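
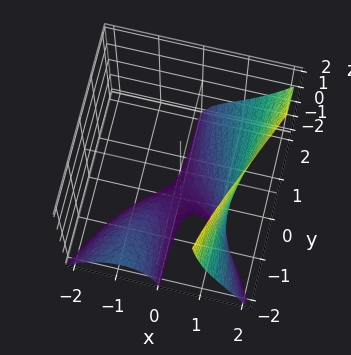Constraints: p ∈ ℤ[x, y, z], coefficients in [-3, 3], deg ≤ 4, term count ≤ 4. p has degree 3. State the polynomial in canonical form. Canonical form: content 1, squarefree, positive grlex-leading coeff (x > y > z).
x^3 - x*y*z - z - 2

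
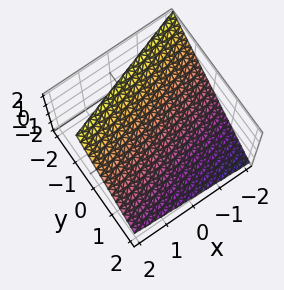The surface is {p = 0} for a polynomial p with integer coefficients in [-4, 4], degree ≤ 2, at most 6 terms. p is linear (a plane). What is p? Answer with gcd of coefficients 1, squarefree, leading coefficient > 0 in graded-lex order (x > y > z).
x - 3*y - 3*z + 2

(a) The degree is 1 — every cross-section is a straight line — this is a plane.
(b) From the axis intercepts and sections: one x-axis crossing is at x = -2.
(c) Putting this together gives p.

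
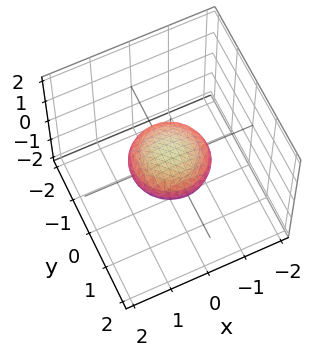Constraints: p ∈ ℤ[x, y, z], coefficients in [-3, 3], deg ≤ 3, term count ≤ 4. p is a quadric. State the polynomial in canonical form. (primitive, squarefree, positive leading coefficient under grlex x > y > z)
x^2 + y^2 + 3*z^2 - 1

(a) deg p = 2. A closed, bounded, convex surface; a quadric.
(b) Symmetries: rotational symmetry about the z-axis ⇒ p depends on x, y only through x² + y²; mirror symmetry z ↦ −z ⇒ only even powers of z.
(c) Observable constraints: the y-axis gridline crossings are at y ∈ {-1, 1}; among the integer gridlines, it crosses the x-axis at x ∈ {-1, 1}; a circular section at z = 0 has radius exactly 1.
(d) Fitting integer coefficients to these (and the overall shape) gives p.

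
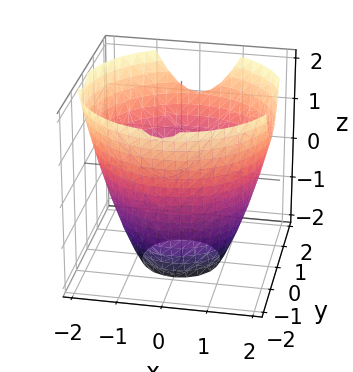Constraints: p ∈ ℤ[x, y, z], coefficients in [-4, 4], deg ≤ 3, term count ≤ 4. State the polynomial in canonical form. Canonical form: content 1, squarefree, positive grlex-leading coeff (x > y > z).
x^2 + y^2 - z - 3

(a) The degree is 2 — no degree-1 surface has this shape.
(b) Symmetry: the z-axis is an axis of rotation, so x and y enter only as x² + y².
(c) Observable constraints: a circular section at z = -2 has radius exactly 1; no z-intercept at any integer in the box.
(d) Together with the visible shape, these determine p as stated.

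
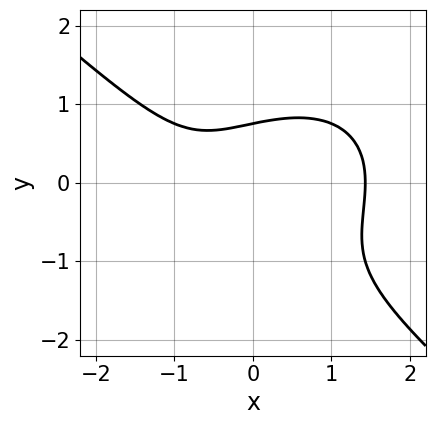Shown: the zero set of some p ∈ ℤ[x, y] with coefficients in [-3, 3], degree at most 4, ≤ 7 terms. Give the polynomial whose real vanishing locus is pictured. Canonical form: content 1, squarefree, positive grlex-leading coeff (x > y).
1. deg p = 3.
2. The integer polynomial consistent with all of this is the stated p.

2*x^3 + 3*y^3 + 3*y^2 - 2*x - 3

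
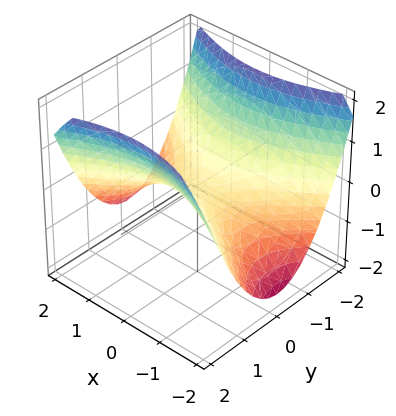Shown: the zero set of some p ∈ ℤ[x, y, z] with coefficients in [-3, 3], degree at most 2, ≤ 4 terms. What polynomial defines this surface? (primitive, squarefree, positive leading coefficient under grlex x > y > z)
x^2 - 2*y^2 + 3*z

Degree: a saddle surface; a quadric, so deg p = 2.
Symmetries: it's symmetric under y → −y, forcing even powers of y; mirror symmetry x ↦ −x ⇒ only even powers of x.
From the visible intercepts: one x-axis crossing is at x = 0; one y-axis crossing is at y = 0; it crosses the z-axis at the gridline z = 0.
Matching integer coefficients to the picture gives p.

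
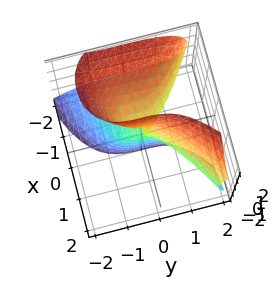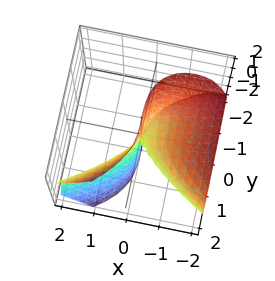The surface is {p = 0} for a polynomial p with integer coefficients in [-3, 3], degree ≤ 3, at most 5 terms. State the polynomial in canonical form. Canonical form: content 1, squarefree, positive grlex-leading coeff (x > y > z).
(a) The degree is 3 — a generic line meets the surface in up to 3 points.
(b) From the visible intercepts: every point of the z-axis in the box is on the surface; one x-axis crossing is at x = 0.
(c) Fitting integer coefficients to these (and the overall shape) gives p.

x^2*z + 3*x*z^2 - 2*y^3 + 3*x^2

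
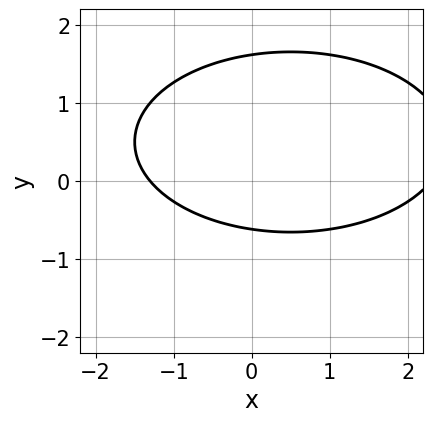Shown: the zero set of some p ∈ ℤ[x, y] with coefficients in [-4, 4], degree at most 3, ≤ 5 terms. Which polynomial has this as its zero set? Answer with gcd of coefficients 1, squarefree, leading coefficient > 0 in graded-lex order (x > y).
(a) The degree is 2 — the shape is more complex than any degree-1 curve.
(b) The integer polynomial consistent with all of this is the stated p.

x^2 + 3*y^2 - x - 3*y - 3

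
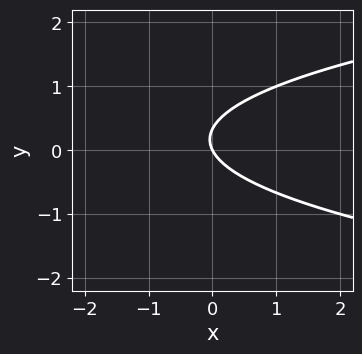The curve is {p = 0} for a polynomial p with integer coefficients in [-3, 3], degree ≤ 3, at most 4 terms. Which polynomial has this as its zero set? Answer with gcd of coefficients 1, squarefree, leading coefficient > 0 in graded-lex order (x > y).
3*y^2 - 2*x - y

The degree is 2 — the shape is more complex than any degree-1 curve.
Observable constraints: it meets the x-axis at x = 0 (among the integer gridlines); it crosses the y-axis at the gridline y = 0.
These observations pin down the coefficients.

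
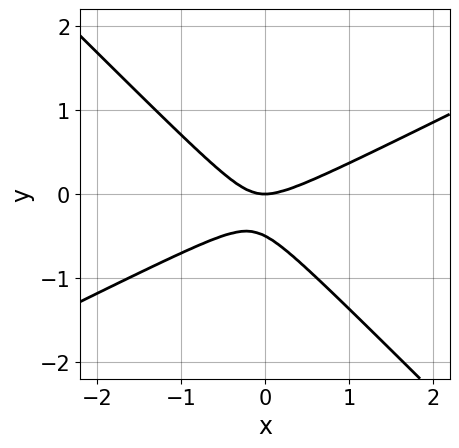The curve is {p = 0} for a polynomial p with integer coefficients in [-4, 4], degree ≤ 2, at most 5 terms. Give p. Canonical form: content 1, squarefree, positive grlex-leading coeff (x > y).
x^2 - x*y - 2*y^2 - y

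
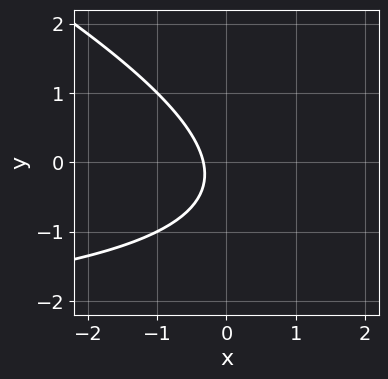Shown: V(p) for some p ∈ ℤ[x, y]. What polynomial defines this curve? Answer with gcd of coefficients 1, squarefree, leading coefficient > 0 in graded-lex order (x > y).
Degree: no degree-1 curve has this shape, so deg p = 2.
Reading off the gridlines: the curve avoids every integer y-axis point in the box.
The integer polynomial consistent with all of this is the stated p.

x*y + 2*y^2 + 3*x + y + 1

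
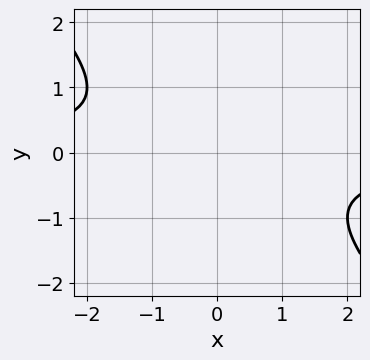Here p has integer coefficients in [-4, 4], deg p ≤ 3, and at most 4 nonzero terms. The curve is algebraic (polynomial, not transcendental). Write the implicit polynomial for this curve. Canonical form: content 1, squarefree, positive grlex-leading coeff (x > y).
x*y + y^2 + 1

deg p = 2. The shape is more complex than any degree-1 curve.
Against the integer gridlines: no x-intercept at any integer in the box; it misses every integer gridline on the y-axis.
Together with the visible shape, these determine p as stated.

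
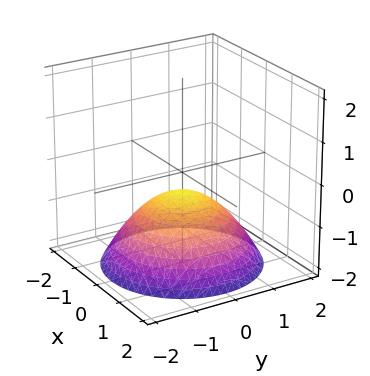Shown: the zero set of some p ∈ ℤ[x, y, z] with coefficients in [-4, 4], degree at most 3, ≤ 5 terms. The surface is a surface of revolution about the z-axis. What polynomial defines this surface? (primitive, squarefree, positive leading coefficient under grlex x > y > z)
1. Degree: a generic line meets the surface in up to 2 points, so deg p = 2.
2. Symmetry: every cross-section ⟂ z is a circle, so x, y appear only via x² + y².
3. From the axis intercepts and sections: the surface avoids every integer x-axis point in the box; it misses every integer gridline on the y-axis; a circular section at z = -2 has radius between 1 and 2.
4. Fitting integer coefficients to these (and the overall shape) gives p.

x^2 + y^2 + 2*z + 1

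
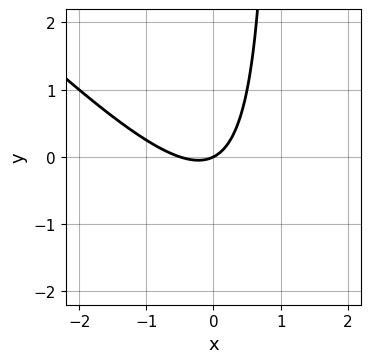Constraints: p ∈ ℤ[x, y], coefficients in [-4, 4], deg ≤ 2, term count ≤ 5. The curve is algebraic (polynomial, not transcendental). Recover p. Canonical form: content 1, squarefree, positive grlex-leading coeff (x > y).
(a) deg p = 2. No degree-1 curve has this shape.
(b) Reading off the gridlines: it crosses the y-axis at the gridline y = 0; it crosses the x-axis at the gridline x = 0.
(c) Putting this together gives p.

2*x^2 + 2*x*y + x - 2*y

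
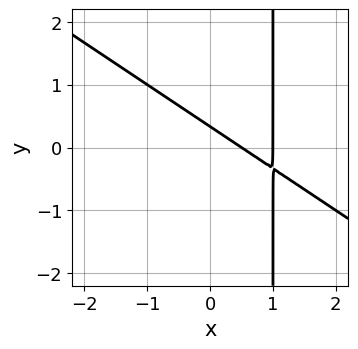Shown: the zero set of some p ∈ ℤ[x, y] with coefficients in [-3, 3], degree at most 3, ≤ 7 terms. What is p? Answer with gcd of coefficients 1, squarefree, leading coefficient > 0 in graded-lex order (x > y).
(a) deg p = 2. A generic line meets the curve in up to 2 points.
(b) Checking where it meets the axes: one x-axis crossing is at x = 1.
(c) Solving for integer coefficients yields p as stated.

2*x^2 + 3*x*y - 3*x - 3*y + 1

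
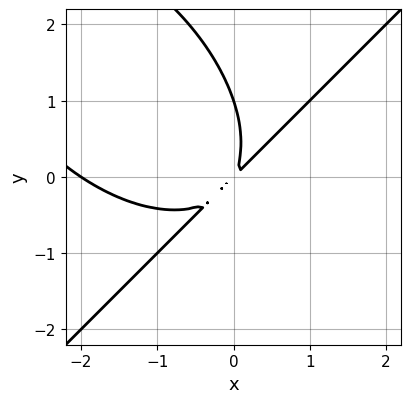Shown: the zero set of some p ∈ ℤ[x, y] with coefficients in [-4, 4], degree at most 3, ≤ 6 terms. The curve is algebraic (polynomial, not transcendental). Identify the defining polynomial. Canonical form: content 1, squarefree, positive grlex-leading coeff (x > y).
x^3 - y^3 + 2*x^2 - 3*x*y + y^2

(a) deg p = 3. A generic line meets the curve in up to 3 points.
(b) Checking where it meets the axes: one x-axis crossing is at x = -2; one y-axis crossing is at y = 1.
(c) Putting this together gives p.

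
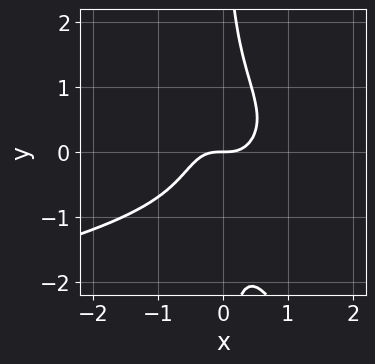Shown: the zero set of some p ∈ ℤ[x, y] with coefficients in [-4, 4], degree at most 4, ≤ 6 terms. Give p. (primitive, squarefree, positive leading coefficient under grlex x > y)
2*x^2*y^2 + x*y^3 + 2*x^3 - y

Degree: the shape is more complex than any degree-3 curve, so deg p = 4.
Observable constraints: it meets the x-axis at x = 0 (among the integer gridlines); it meets the y-axis at y = 0 (among the integer gridlines).
Fitting integer coefficients to these (and the overall shape) gives p.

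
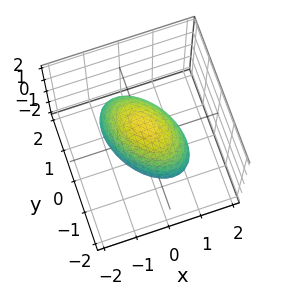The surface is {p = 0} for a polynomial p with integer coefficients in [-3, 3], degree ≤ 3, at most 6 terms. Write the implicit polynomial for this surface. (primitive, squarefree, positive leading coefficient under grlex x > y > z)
(a) Degree: the shape is more complex than any degree-1 surface, so deg p = 2.
(b) Reading off the gridlines: the x-axis gridline crossings are at x ∈ {-1, 1}.
(c) Together with the visible shape, these determine p as stated.

3*x^2 + 2*x*y + 2*y^2 + 2*z^2 - 3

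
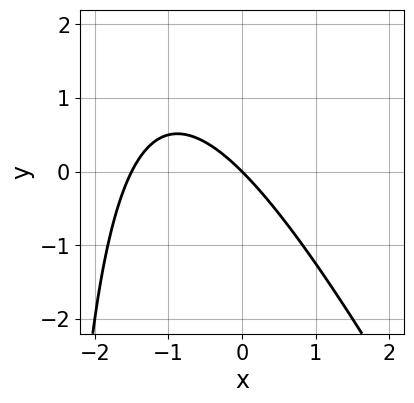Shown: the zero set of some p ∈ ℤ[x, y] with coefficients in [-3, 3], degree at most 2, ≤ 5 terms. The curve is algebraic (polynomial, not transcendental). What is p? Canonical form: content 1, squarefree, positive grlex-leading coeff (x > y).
(a) Degree: the shape is more complex than any degree-1 curve, so deg p = 2.
(b) Checking where it meets the axes: it meets the x-axis at x = 0 (among the integer gridlines); it crosses the y-axis at the gridline y = 0.
(c) Together with the visible shape, these determine p as stated.

2*x^2 + x*y + 3*x + 3*y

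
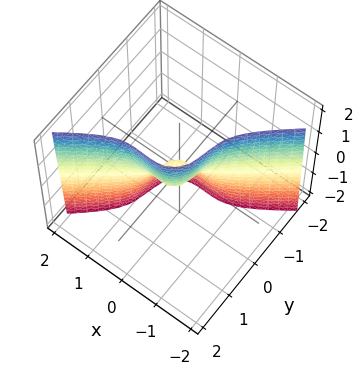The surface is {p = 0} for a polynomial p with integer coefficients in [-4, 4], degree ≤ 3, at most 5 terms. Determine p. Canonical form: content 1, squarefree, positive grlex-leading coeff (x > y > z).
3*x^3 - 2*x^2*y - 3*y^3 + y^2 + z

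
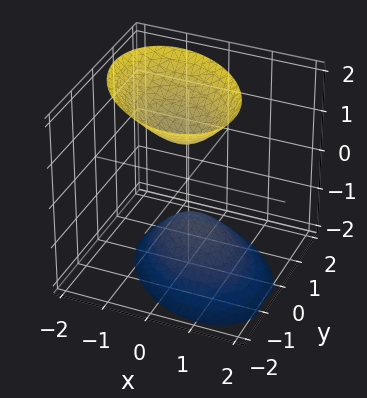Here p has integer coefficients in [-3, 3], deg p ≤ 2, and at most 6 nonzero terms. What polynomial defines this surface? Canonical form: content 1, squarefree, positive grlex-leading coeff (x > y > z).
3*x^2 + 2*x*y + x*z + 3*y^2 - 2*z^2 + 2

I count 2 distinct pieces. Treating them together as one polynomial.
deg p = 2. The shape is more complex than any degree-1 surface.
Reading off the gridlines: the z-axis gridline crossings are at z ∈ {-1, 1}; it misses every integer gridline on the x-axis; the surface avoids every integer y-axis point in the box.
These observations pin down the coefficients.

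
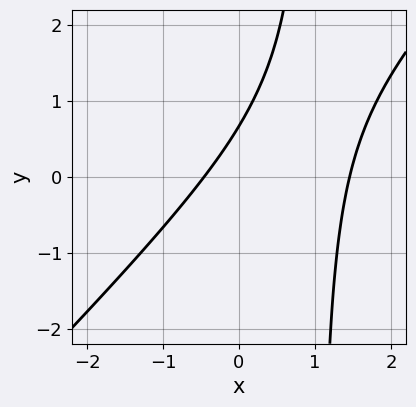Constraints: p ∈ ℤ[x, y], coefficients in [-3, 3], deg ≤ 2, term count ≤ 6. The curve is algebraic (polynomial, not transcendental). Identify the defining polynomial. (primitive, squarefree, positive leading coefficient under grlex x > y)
3*x^2 - 3*x*y - 3*x + 3*y - 2

1. deg p = 2.
2. Putting this together gives p.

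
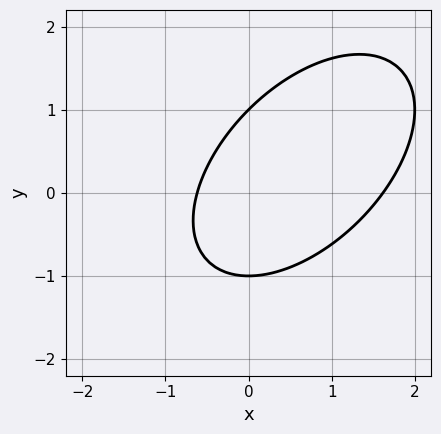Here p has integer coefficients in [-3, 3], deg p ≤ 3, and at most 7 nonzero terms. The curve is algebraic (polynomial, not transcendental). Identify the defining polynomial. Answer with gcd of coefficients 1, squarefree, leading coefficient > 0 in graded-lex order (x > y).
1. Degree: no degree-1 curve has this shape, so deg p = 2.
2. From the visible intercepts: among the integer gridlines, it crosses the y-axis at y ∈ {-1, 1}.
3. The integer polynomial consistent with all of this is the stated p.

x^2 - x*y + y^2 - x - 1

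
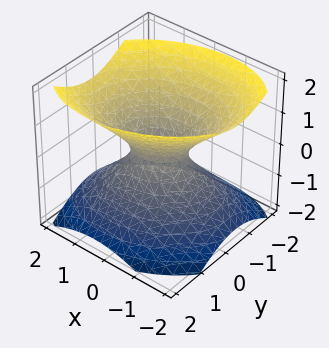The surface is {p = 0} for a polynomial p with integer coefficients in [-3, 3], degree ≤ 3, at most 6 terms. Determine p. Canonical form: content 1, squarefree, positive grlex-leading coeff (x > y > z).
2*x^2 - x*y + 3*y^2 - 3*z^2 - 1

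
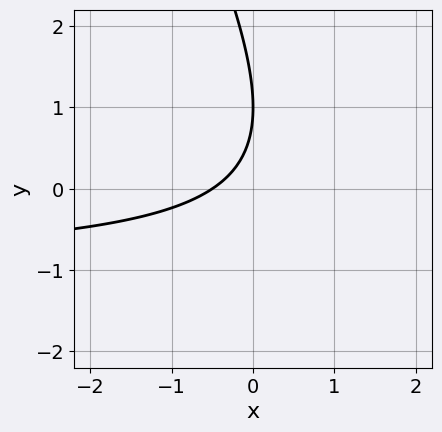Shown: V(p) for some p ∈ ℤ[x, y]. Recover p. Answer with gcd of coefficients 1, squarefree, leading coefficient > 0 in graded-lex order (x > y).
1. deg p = 2. A generic line meets the curve in up to 2 points.
2. From the visible intercepts: one y-axis crossing is at y = 1.
3. The integer polynomial consistent with all of this is the stated p.

2*x*y + y^2 + 2*x - 2*y + 1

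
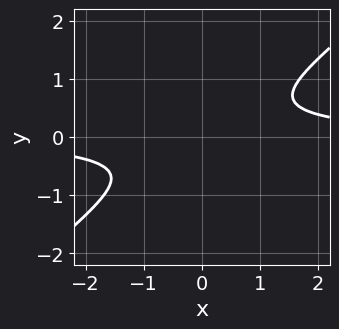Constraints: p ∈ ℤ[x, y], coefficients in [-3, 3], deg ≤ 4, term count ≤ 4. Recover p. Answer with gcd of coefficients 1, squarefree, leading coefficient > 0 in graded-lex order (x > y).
The degree is 4 — a generic line meets the curve in up to 4 points.
The integer polynomial consistent with all of this is the stated p.

3*x^3*y - 2*x^2*y^2 - 3*y^4 - 2*x^2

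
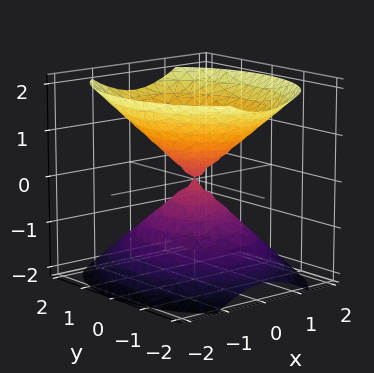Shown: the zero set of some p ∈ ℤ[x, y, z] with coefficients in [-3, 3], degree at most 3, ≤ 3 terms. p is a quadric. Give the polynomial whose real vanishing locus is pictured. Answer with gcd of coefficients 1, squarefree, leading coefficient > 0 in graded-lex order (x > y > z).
1. The picture has 2 separate pieces. Treating them together as one polynomial.
2. Degree: two nappes meeting at a single point; a quadric, so deg p = 2.
3. Symmetries: it's symmetric under x → −x, forcing even powers of x; the z ↦ −z reflection is a symmetry, so z appears only in even powers; the y ↦ −y reflection is a symmetry, so y appears only in even powers.
4. Reading off the gridlines: it crosses the x-axis at the gridline x = 0; it meets the z-axis at z = 0 (among the integer gridlines); it meets the y-axis at y = 0 (among the integer gridlines).
5. Fitting integer coefficients to these (and the overall shape) gives p.

3*x^2 + 2*y^2 - 3*z^2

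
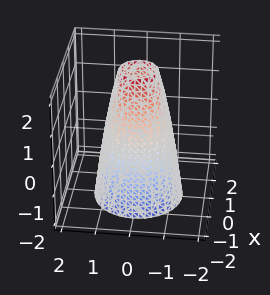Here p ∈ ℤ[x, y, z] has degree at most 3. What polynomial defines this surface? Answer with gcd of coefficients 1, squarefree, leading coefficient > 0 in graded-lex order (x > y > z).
1. The degree is 2 — a generic line meets the surface in up to 2 points.
2. By symmetry, the z-axis is an axis of rotation, so x and y enter only as x² + y².
3. From the visible intercepts: a circular section at z = -2 has radius between 1 and 2; it misses every integer gridline on the z-axis; among the integer gridlines, it crosses the y-axis at y ∈ {-1, 1}.
4. Assembling these constraints gives the stated polynomial.

3*x^2 + 3*y^2 + z - 3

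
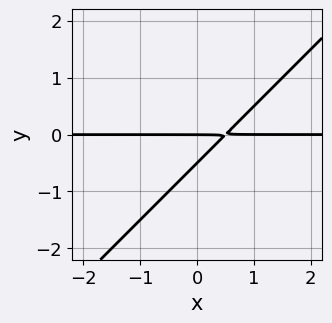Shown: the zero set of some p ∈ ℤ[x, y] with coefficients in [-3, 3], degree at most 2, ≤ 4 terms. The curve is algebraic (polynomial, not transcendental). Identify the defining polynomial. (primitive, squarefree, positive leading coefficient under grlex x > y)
2*x*y - 2*y^2 - y

(a) deg p = 2. A generic line meets the curve in up to 2 points.
(b) From the axis intercepts and sections: it crosses the y-axis at the gridline y = 0; the visible x-axis segment lies entirely on the curve.
(c) The integer polynomial consistent with all of this is the stated p.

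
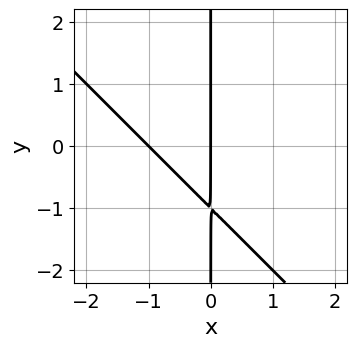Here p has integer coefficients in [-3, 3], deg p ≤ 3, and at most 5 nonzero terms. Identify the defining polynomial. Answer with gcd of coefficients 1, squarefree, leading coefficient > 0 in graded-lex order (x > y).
deg p = 2. A generic line meets the curve in up to 2 points.
From the visible intercepts: every point of the y-axis in the box is on the curve; the x-axis gridline crossings are at x ∈ {-1, 0}.
The integer polynomial consistent with all of this is the stated p.

x^2 + x*y + x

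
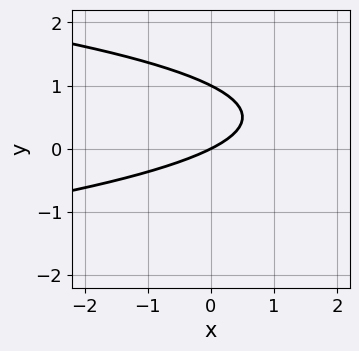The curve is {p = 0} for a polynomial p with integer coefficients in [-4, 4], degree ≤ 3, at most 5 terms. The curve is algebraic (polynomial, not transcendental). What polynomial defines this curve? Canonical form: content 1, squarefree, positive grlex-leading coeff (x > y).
(a) Degree: a generic line meets the curve in up to 2 points, so deg p = 2.
(b) Against the integer gridlines: among the integer gridlines, it crosses the y-axis at y ∈ {0, 1}; it crosses the x-axis at the gridline x = 0.
(c) Solving for integer coefficients yields p as stated.

2*y^2 + x - 2*y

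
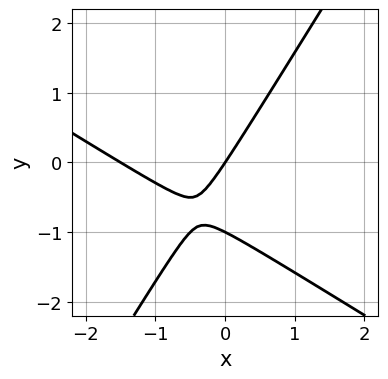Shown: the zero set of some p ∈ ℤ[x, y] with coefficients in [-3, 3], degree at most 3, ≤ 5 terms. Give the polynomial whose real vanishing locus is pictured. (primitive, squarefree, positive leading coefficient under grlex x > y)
2*x^2 + 2*x*y - 2*y^2 + 3*x - 2*y

deg p = 2. A generic line meets the curve in up to 2 points.
Observable constraints: the y-axis gridline crossings are at y ∈ {-1, 0}; it meets the x-axis at x = 0 (among the integer gridlines).
Solving for integer coefficients yields p as stated.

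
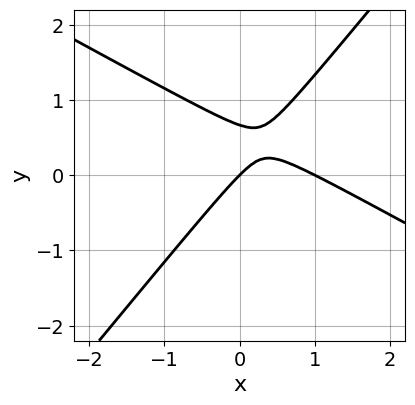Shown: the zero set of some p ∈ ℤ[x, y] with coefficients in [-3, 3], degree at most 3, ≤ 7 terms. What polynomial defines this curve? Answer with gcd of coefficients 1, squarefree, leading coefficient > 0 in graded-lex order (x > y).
The degree is 2 — no degree-1 curve has this shape.
Against the integer gridlines: the x-axis gridline crossings are at x ∈ {0, 1}; one y-axis crossing is at y = 0.
The integer polynomial consistent with all of this is the stated p.

2*x^2 + 2*x*y - 3*y^2 - 2*x + 2*y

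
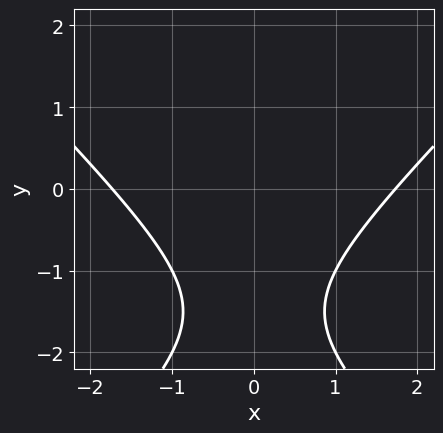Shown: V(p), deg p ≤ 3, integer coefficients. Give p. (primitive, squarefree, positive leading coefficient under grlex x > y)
x^2 - y^2 - 3*y - 3

1. deg p = 2. A generic line meets the curve in up to 2 points.
2. Symmetries: the x ↦ −x reflection is a symmetry, so x appears only in even powers.
3. From the visible intercepts: the curve avoids every integer y-axis point in the box.
4. Matching integer coefficients to the picture gives p.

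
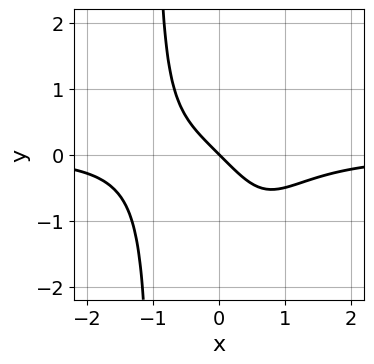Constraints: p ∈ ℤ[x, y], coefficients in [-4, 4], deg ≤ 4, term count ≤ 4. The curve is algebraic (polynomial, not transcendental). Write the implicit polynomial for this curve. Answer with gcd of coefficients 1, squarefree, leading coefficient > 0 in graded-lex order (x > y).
The degree is 4 — no degree-3 curve has this shape.
Checking where it meets the axes: it meets the x-axis at x = 0 (among the integer gridlines); it meets the y-axis at y = 0 (among the integer gridlines).
Fitting integer coefficients to these (and the overall shape) gives p.

x^3*y + x + y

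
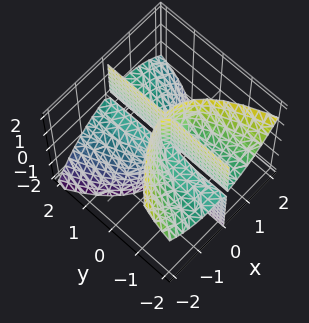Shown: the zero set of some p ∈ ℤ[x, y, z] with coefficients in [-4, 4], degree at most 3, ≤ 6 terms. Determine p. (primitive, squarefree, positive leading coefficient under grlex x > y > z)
2*x^3 - x^2*y + 3*x*y*z - x*y

1. I count 2 distinct pieces. They look like related sheets of one shape, so recover p as a whole.
2. Degree: the shape is more complex than any degree-2 surface, so deg p = 3.
3. Checking where it meets the axes: one x-axis crossing is at x = 0; every point of the y-axis in the box is on the surface; every point of the z-axis in the box is on the surface.
4. The integer polynomial consistent with all of this is the stated p.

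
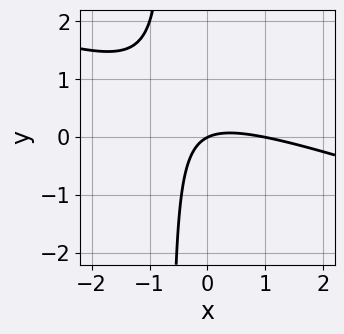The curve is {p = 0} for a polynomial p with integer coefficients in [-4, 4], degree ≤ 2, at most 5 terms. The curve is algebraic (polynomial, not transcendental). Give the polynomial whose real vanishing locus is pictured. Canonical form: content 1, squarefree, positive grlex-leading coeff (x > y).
x^2 + 3*x*y - x + 2*y

1. Degree: the shape is more complex than any degree-1 curve, so deg p = 2.
2. Reading off the gridlines: the x-axis gridline crossings are at x ∈ {0, 1}; one y-axis crossing is at y = 0.
3. Fitting integer coefficients to these (and the overall shape) gives p.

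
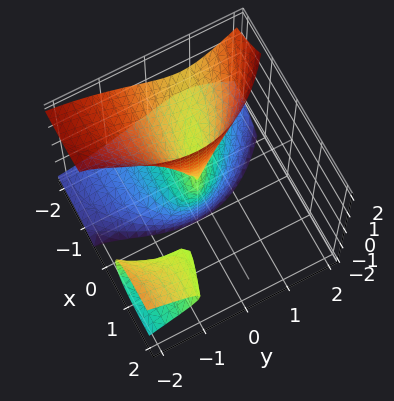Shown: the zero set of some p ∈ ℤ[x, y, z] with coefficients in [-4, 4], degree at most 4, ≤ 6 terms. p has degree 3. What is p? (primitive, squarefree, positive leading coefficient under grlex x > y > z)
1. There are 3 components.
2. The degree is 3 — the shape is more complex than any degree-2 surface.
3. From the axis intercepts and sections: every point of the z-axis in the box is on the surface.
4. Matching integer coefficients to the picture gives p.

3*x*z^2 + y^3 + x^2 + 3*x*y + 3*y^2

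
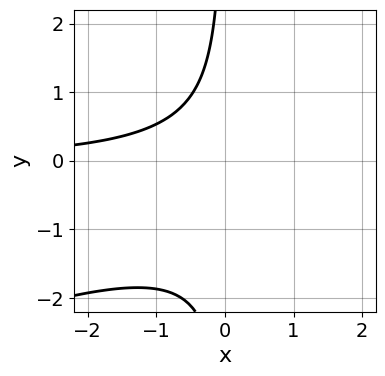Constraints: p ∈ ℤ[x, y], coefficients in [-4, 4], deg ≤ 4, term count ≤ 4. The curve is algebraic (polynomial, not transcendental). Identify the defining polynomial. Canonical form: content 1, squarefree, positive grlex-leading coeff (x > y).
(a) deg p = 3.
(b) From the axis intercepts and sections: the curve avoids every integer x-axis point in the box; it misses every integer gridline on the y-axis.
(c) Together with the visible shape, these determine p as stated.

x^2*y - 3*x*y^2 - 3*x*y - 3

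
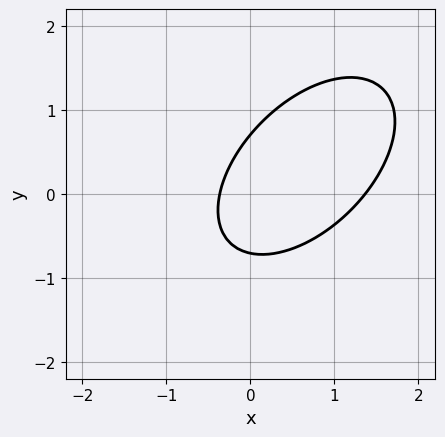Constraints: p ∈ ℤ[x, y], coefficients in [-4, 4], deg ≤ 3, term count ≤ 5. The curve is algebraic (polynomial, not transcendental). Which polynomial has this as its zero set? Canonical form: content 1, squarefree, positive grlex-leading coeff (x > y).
2*x^2 - 2*x*y + 2*y^2 - 2*x - 1

First, degree: no degree-1 curve has this shape, so deg p = 2.
Finally, putting this together gives p.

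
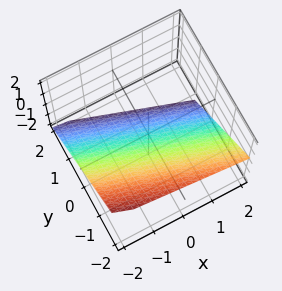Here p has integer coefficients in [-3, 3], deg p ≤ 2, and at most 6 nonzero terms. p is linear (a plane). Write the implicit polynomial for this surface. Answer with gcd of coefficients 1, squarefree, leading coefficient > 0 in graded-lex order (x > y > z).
(a) deg p = 1. The surface is flat (a plane).
(b) From the axis intercepts and sections: one x-axis crossing is at x = -2.
(c) Fitting integer coefficients to these (and the overall shape) gives p.

x + 3*y + 3*z + 2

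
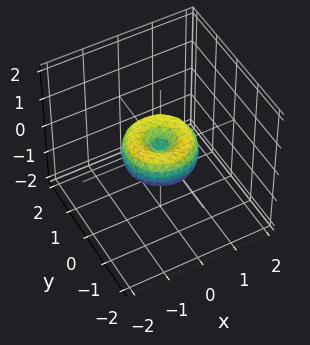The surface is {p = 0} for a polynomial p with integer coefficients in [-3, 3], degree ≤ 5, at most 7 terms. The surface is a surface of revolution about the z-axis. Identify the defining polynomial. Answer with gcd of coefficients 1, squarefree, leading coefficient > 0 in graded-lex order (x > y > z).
x^4 + 2*x^2*y^2 + y^4 - x^2 - y^2 + z^2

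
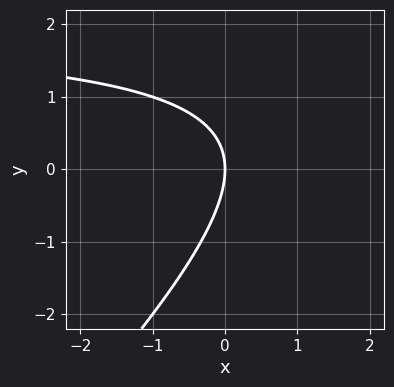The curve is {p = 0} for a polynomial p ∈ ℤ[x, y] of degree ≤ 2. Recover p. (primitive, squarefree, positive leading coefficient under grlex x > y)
1. Degree: the shape is more complex than any degree-1 curve, so deg p = 2.
2. Observable constraints: one y-axis crossing is at y = 0; it meets the x-axis at x = 0 (among the integer gridlines).
3. Fitting integer coefficients to these (and the overall shape) gives p.

x*y - y^2 - 2*x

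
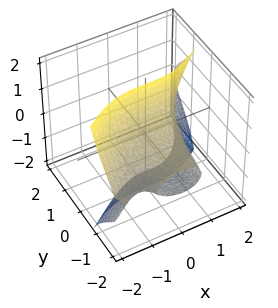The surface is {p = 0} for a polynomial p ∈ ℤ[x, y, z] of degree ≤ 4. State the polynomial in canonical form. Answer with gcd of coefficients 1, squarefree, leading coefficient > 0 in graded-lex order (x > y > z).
x^3 - x^2*y - 2*y*z^2 - 1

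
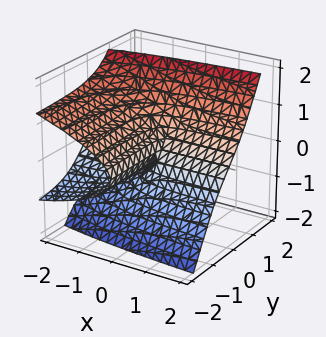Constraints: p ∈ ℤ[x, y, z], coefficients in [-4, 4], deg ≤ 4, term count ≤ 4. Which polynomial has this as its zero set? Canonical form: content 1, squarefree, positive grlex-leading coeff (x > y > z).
3*y*z^2 - 2*z^3 + 2*x*y - 2*x*z

1. The degree is 3 — the shape is more complex than any degree-2 surface.
2. Observable constraints: the visible y-axis segment lies entirely on the surface; the visible x-axis segment lies entirely on the surface; one z-axis crossing is at z = 0.
3. Fitting integer coefficients to these (and the overall shape) gives p.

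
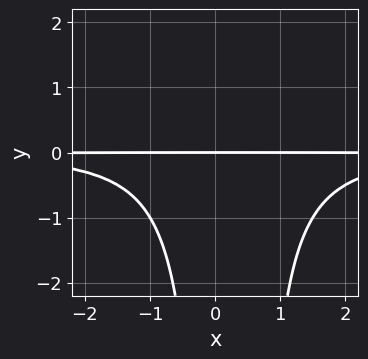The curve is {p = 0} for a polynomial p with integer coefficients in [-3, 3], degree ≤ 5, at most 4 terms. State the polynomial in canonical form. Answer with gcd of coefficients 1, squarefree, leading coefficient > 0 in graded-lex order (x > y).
2*x^2*y^2 - x*y^2 + 3*y

First, the degree is 4 — no degree-3 curve has this shape.
Then, from the visible intercepts: every point of the x-axis in the box is on the curve; one y-axis crossing is at y = 0.
Finally, putting this together gives p.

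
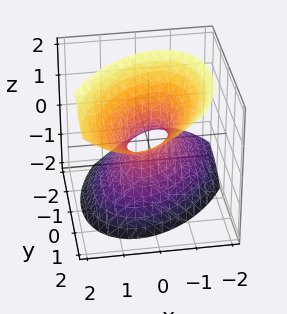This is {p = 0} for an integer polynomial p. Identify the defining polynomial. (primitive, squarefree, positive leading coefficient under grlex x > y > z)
1. deg p = 2. The shape is more complex than any degree-1 surface.
2. Checking where it meets the axes: it misses every integer gridline on the z-axis.
3. Assembling these constraints gives the stated polynomial.

3*x^2 - 2*x*y + 2*y^2 - 2*y*z - 2*z^2 - 1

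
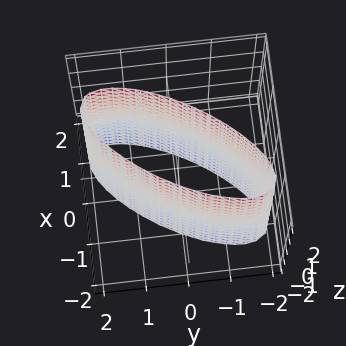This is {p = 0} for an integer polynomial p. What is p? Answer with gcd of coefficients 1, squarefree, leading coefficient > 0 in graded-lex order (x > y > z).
2*x^2 - 2*x*y + y^2 - 2

First, the degree is 2 — no degree-1 surface has this shape.
Next, against the integer gridlines: among the integer gridlines, it crosses the x-axis at x ∈ {-1, 1}; no z-intercept at any integer in the box.
Finally, solving for integer coefficients yields p as stated.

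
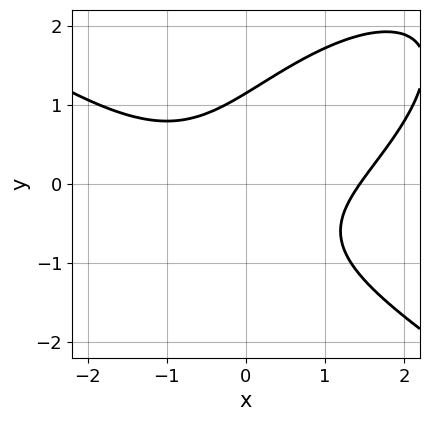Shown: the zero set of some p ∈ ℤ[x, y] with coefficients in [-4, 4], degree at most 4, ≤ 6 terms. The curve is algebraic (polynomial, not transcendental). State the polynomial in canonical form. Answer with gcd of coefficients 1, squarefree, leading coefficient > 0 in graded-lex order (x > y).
Degree: no degree-2 curve has this shape, so deg p = 3.
Putting this together gives p.

x^3 - x*y^2 + 2*y^3 - 3*x*y - 3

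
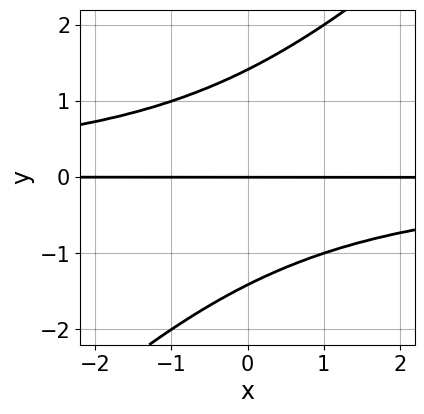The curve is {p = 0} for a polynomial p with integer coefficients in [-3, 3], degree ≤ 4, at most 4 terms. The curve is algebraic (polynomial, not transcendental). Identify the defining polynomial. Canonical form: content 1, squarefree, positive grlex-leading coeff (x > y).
(a) Degree: the shape is more complex than any degree-2 curve, so deg p = 3.
(b) Checking where it meets the axes: one y-axis crossing is at y = 0; the visible x-axis segment lies entirely on the curve.
(c) Matching integer coefficients to the picture gives p.

x*y^2 - y^3 + 2*y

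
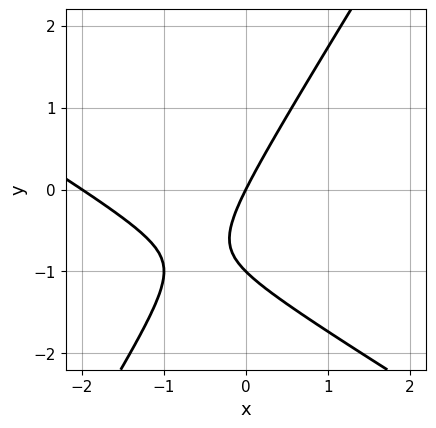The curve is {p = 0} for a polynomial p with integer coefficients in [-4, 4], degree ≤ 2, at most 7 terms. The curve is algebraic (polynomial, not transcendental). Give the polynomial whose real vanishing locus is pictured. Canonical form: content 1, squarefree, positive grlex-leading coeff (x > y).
x^2 + x*y - y^2 + 2*x - y

The degree is 2 — a generic line meets the curve in up to 2 points.
Observable constraints: among the integer gridlines, it crosses the x-axis at x ∈ {-2, 0}; the y-axis gridline crossings are at y ∈ {-1, 0}.
Putting this together gives p.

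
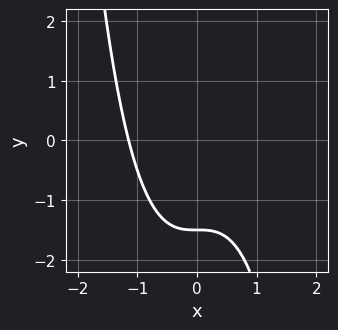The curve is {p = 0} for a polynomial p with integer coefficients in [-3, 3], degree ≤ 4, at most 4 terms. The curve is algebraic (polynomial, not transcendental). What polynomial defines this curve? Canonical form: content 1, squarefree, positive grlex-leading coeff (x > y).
Degree: no degree-2 curve has this shape, so deg p = 3.
The integer polynomial consistent with all of this is the stated p.

2*x^3 + 2*y + 3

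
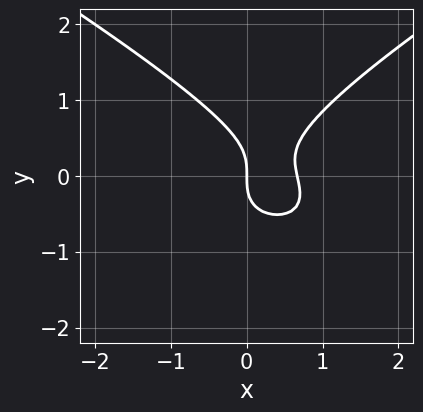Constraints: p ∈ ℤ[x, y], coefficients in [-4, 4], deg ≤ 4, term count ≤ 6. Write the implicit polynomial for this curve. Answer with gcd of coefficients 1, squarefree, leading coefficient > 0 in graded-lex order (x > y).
1. The degree is 3 — the shape is more complex than any degree-2 curve.
2. From the axis intercepts and sections: it crosses the x-axis at the gridline x = 0; it crosses the y-axis at the gridline y = 0.
3. Assembling these constraints gives the stated polynomial.

x^2*y - 3*y^3 + 3*x^2 - 2*x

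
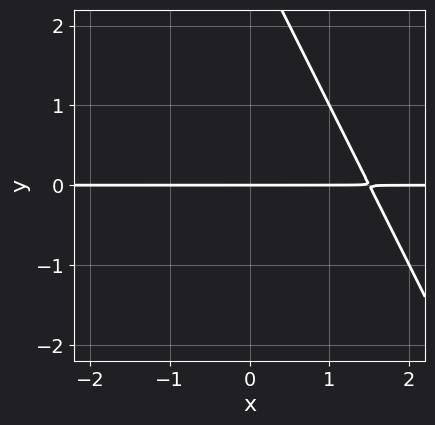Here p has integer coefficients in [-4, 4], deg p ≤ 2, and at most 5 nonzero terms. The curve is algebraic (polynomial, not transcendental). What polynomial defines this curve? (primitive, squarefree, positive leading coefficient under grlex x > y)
2*x*y + y^2 - 3*y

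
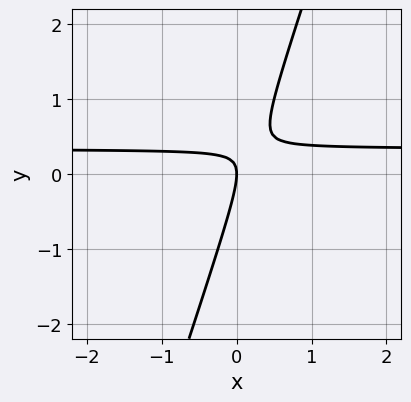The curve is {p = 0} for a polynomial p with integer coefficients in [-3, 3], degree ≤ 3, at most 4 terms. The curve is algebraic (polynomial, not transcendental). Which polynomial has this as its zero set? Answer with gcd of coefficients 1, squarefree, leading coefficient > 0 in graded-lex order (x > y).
(a) Degree: the shape is more complex than any degree-1 curve, so deg p = 2.
(b) From the axis intercepts and sections: one y-axis crossing is at y = 0; it crosses the x-axis at the gridline x = 0.
(c) Putting this together gives p.

3*x*y - y^2 - x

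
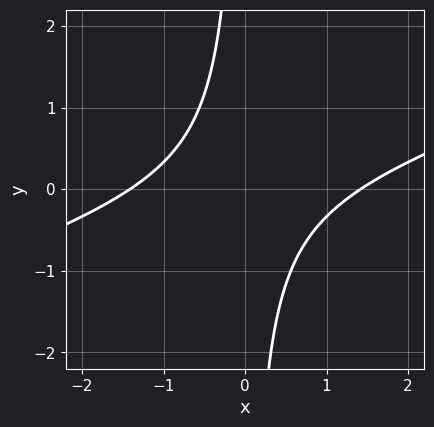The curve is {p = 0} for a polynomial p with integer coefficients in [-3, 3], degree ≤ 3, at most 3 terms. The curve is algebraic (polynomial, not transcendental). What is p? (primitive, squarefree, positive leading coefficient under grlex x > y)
x^2 - 3*x*y - 2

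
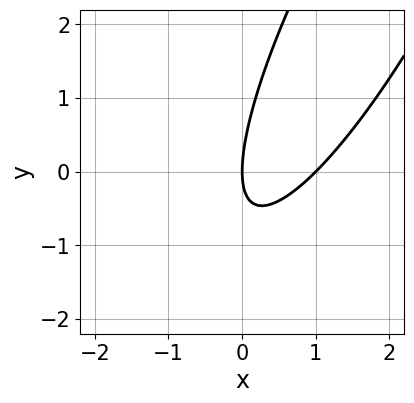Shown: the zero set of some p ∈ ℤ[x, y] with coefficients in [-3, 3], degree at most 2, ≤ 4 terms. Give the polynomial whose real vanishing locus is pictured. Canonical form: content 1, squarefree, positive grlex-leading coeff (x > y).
(a) The degree is 2 — a generic line meets the curve in up to 2 points.
(b) Checking where it meets the axes: among the integer gridlines, it crosses the x-axis at x ∈ {0, 1}; one y-axis crossing is at y = 0.
(c) These observations pin down the coefficients.

3*x^2 - 3*x*y + y^2 - 3*x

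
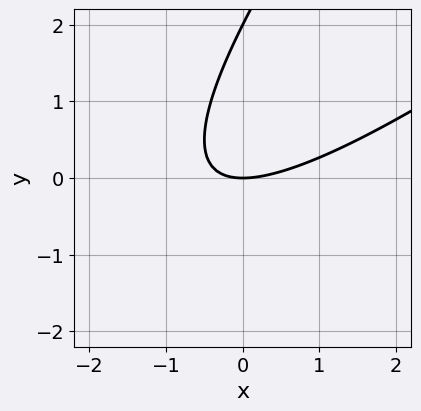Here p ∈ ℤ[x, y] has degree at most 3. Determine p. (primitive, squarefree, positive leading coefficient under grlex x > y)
The degree is 2 — no degree-1 curve has this shape.
Against the integer gridlines: it meets the x-axis at x = 0 (among the integer gridlines); among the integer gridlines, it crosses the y-axis at y ∈ {0, 2}.
Fitting integer coefficients to these (and the overall shape) gives p.

x^2 - 2*x*y + y^2 - 2*y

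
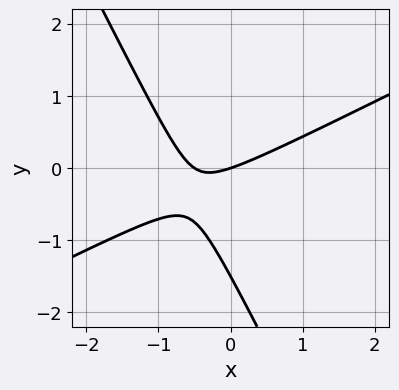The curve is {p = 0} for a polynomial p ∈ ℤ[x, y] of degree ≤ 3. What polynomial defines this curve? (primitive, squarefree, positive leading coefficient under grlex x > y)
deg p = 2.
From the visible intercepts: it meets the x-axis at x = 0 (among the integer gridlines); one y-axis crossing is at y = 0.
Putting this together gives p.

2*x^2 - 3*x*y - 2*y^2 + x - 3*y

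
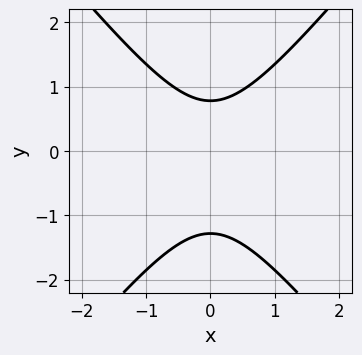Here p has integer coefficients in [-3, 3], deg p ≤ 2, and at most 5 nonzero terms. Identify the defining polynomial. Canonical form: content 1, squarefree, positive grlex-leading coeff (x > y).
3*x^2 - 2*y^2 - y + 2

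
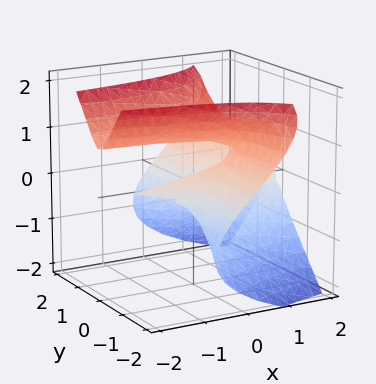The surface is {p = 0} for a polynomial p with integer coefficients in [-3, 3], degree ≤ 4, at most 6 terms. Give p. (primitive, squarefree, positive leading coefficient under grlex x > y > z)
(a) deg p = 3. No degree-2 surface has this shape.
(b) Observable constraints: the z-axis gridline crossings are at z ∈ {0, 1}; every point of the x-axis in the box is on the surface; it crosses the y-axis at the gridline y = 0.
(c) These observations pin down the coefficients.

3*x*y^2 - 3*y^2*z + 3*z^3 - 3*z^2 - y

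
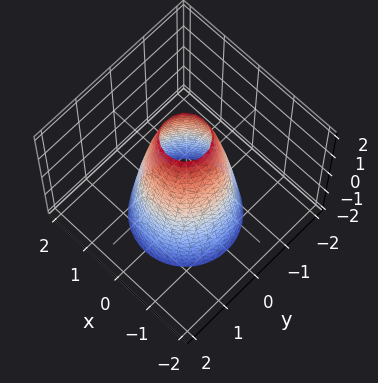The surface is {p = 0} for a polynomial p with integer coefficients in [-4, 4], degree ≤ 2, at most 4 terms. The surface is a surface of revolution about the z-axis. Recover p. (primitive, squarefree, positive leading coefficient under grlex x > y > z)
1. The degree is 2 — the shape is more complex than any degree-1 surface.
2. By symmetry, the surface is invariant under rotation about z: p = q(x² + y², z).
3. Against the integer gridlines: a circular section at z = 2 has radius between 0 and 1; among the integer gridlines, it crosses the x-axis at x ∈ {-1, 1}; it misses every integer gridline on the z-axis.
4. Fitting integer coefficients to these (and the overall shape) gives p.

3*x^2 + 3*y^2 + z - 3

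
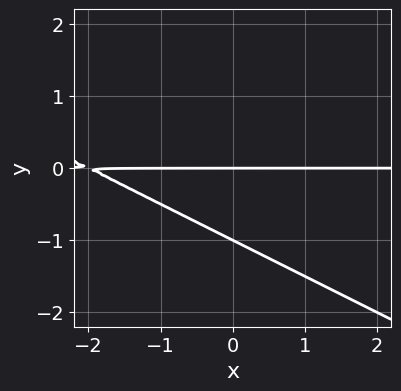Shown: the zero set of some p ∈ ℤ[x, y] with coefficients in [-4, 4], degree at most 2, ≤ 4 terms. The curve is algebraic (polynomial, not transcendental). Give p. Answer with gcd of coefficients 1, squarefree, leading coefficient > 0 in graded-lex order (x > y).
x*y + 2*y^2 + 2*y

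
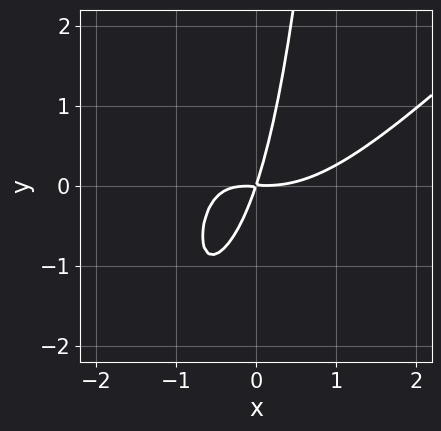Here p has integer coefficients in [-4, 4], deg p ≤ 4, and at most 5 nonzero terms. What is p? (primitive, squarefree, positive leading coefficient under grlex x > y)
deg p = 4. No degree-3 curve has this shape.
Matching integer coefficients to the picture gives p.

2*x^4 - 2*x^3*y - 3*x^2*y - 3*x*y + y^2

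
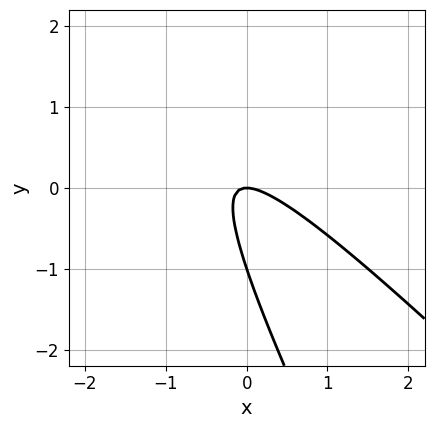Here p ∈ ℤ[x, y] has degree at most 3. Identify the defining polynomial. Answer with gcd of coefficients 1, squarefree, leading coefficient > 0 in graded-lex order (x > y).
(a) deg p = 2. The shape is more complex than any degree-1 curve.
(b) Observable constraints: among the integer gridlines, it crosses the y-axis at y ∈ {-1, 0}; one x-axis crossing is at x = 0.
(c) Matching integer coefficients to the picture gives p.

2*x^2 + 3*x*y + y^2 + y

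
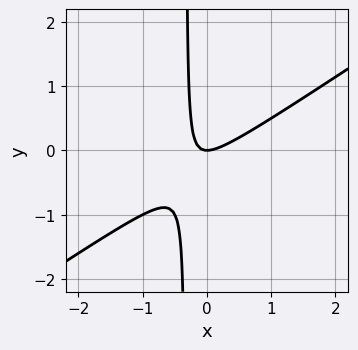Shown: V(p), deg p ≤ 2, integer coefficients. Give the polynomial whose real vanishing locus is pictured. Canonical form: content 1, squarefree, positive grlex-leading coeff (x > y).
1. deg p = 2. A generic line meets the curve in up to 2 points.
2. Reading off the gridlines: it meets the y-axis at y = 0 (among the integer gridlines); it crosses the x-axis at the gridline x = 0.
3. Matching integer coefficients to the picture gives p.

2*x^2 - 3*x*y - y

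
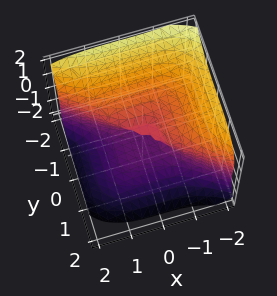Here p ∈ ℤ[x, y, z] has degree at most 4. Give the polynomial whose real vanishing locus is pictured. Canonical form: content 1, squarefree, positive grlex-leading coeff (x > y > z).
1. deg p = 3.
2. From the visible intercepts: one y-axis crossing is at y = 0; the z-axis gridline crossings are at z ∈ {-1, 0}; it meets the x-axis at x = 0 (among the integer gridlines).
3. The integer polynomial consistent with all of this is the stated p.

x^3 + 2*y^3 + 2*z^3 + 2*z^2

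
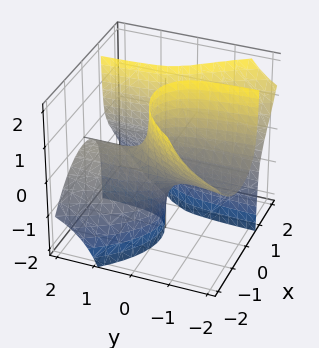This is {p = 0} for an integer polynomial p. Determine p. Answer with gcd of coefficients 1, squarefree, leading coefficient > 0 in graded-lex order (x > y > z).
2*x^3 + 3*x*y*z - 2*y*z - 2*x

First, the picture has 2 separate pieces.
Then, the degree is 3 — a generic line meets the surface in up to 3 points.
Then, from the visible intercepts: every point of the y-axis in the box is on the surface; the x-axis gridline crossings are at x ∈ {-1, 0, 1}.
Finally, these observations pin down the coefficients.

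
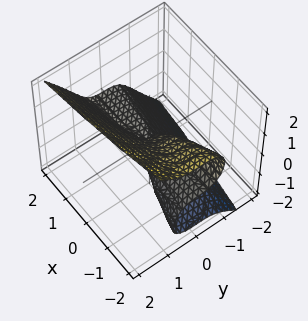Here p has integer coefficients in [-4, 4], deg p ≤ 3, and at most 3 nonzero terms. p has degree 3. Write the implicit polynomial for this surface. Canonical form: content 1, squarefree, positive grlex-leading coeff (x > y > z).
First, deg p = 3. No degree-2 surface has this shape.
Then, reading off the gridlines: the visible x-axis segment lies entirely on the surface; one z-axis crossing is at z = 0.
Finally, putting this together gives p.

2*y^3 - z^3 - x*z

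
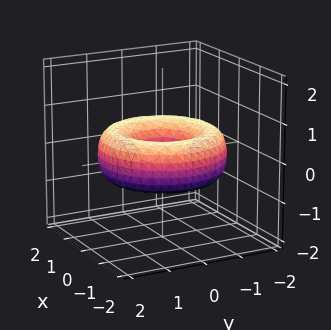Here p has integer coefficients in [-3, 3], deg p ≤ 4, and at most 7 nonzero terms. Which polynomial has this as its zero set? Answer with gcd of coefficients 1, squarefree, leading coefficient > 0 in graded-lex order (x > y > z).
x^4 + 2*x^2*y^2 + y^4 - 3*x^2 - 3*y^2 + 3*z^2 + 1

(a) The degree is 4 — a generic line meets the surface in up to 4 points.
(b) Symmetries: the surface is invariant under rotation about z: p = q(x² + y², z).
(c) From the visible intercepts: the surface avoids every integer z-axis point in the box; a circular section at z = 0 has radius between 0 and 1.
(d) These observations pin down the coefficients.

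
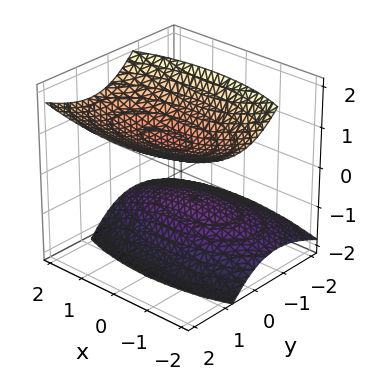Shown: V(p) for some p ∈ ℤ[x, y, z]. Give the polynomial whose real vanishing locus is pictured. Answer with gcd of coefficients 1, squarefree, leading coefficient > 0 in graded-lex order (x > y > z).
(a) The picture has 2 separate pieces.
(b) The degree is 2 — no degree-1 surface has this shape.
(c) From the visible intercepts: the z-axis gridline crossings are at z ∈ {-1, 1}; the surface avoids every integer x-axis point in the box; it misses every integer gridline on the y-axis.
(d) Assembling these constraints gives the stated polynomial.

x^2 + 3*y^2 - 3*y*z - 3*z^2 + 3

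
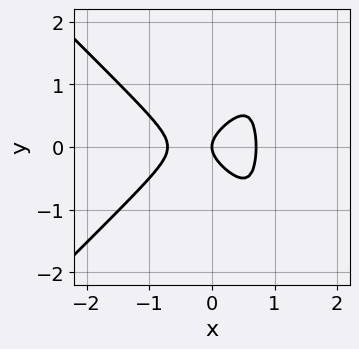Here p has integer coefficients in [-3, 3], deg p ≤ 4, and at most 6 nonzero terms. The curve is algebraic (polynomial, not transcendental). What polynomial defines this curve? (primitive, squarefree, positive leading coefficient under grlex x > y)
2*x^3 - 2*x*y^2 + 2*y^2 - x

1. Degree: no degree-2 curve has this shape, so deg p = 3.
2. Symmetries: it's symmetric under y → −y, forcing even powers of y.
3. Observable constraints: it meets the y-axis at y = 0 (among the integer gridlines); it meets the x-axis at x = 0 (among the integer gridlines).
4. Assembling these constraints gives the stated polynomial.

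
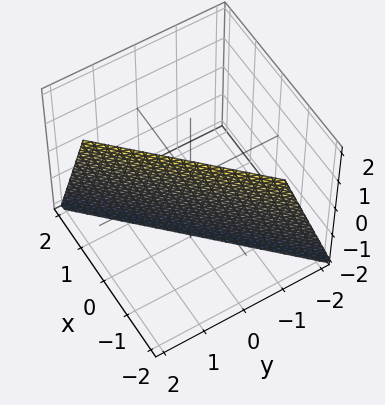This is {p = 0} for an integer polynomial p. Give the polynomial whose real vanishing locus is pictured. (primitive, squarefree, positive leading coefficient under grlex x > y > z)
3*x - 3*y + z + 2

1. The degree is 1 — the surface is flat (a plane).
2. Observable constraints: one z-axis crossing is at z = -2.
3. Solving for integer coefficients yields p as stated.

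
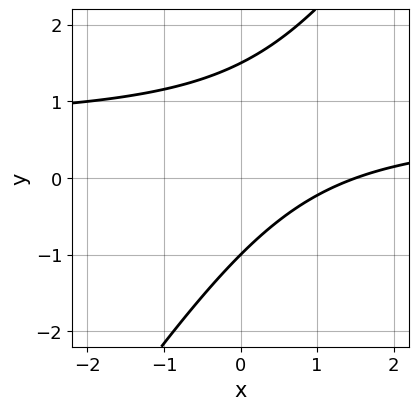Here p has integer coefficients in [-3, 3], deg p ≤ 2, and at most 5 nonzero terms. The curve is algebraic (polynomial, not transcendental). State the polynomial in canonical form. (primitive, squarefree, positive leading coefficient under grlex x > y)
1. Degree: a generic line meets the curve in up to 2 points, so deg p = 2.
2. Observable constraints: one y-axis crossing is at y = -1.
3. These observations pin down the coefficients.

3*x*y - 2*y^2 - 2*x + y + 3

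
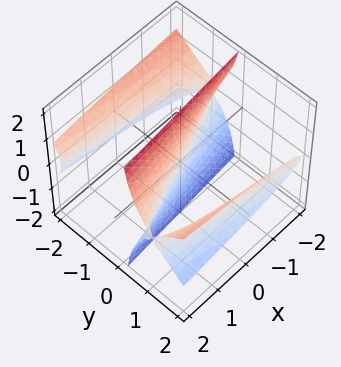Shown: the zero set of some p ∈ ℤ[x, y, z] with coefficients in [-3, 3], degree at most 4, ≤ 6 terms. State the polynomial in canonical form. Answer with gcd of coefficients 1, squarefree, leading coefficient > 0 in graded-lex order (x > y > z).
First, deg p = 3. No degree-2 surface has this shape.
Next, reading off the gridlines: it meets the y-axis at y = 0 (among the integer gridlines); the visible z-axis segment lies entirely on the surface; it crosses the x-axis at the gridline x = 0.
Finally, together with the visible shape, these determine p as stated.

y^3 - 2*y*z^2 + x - 3*y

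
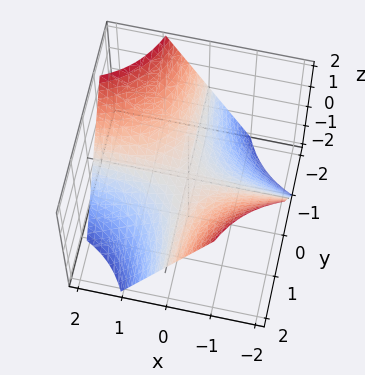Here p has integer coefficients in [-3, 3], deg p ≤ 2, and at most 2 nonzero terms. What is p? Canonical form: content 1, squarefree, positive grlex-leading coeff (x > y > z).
x*y + z

The degree is 2 — a saddle surface; a quadric.
Reading off the gridlines: the visible y-axis segment lies entirely on the surface; every point of the x-axis in the box is on the surface; it meets the z-axis at z = 0 (among the integer gridlines).
Together with the visible shape, these determine p as stated.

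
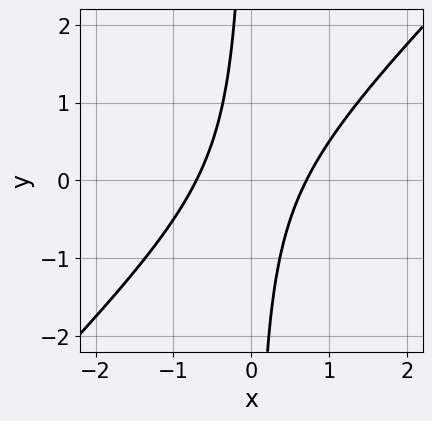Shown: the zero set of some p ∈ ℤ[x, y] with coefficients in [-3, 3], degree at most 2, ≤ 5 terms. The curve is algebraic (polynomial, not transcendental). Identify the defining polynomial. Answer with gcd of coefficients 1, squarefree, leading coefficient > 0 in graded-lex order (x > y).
2*x^2 - 2*x*y - 1

(a) Degree: a generic line meets the curve in up to 2 points, so deg p = 2.
(b) Checking where it meets the axes: no y-intercept at any integer in the box.
(c) These observations pin down the coefficients.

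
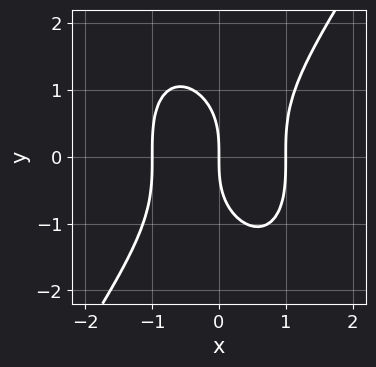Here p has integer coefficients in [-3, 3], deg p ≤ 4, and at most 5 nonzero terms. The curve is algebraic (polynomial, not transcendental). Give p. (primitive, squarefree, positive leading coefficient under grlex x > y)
3*x^3 - y^3 - 3*x

Degree: the shape is more complex than any degree-2 curve, so deg p = 3.
From the visible intercepts: among the integer gridlines, it crosses the x-axis at x ∈ {-1, 0, 1}; it crosses the y-axis at the gridline y = 0.
Fitting integer coefficients to these (and the overall shape) gives p.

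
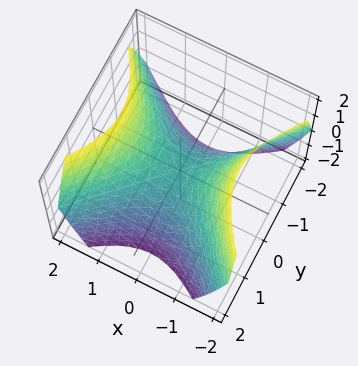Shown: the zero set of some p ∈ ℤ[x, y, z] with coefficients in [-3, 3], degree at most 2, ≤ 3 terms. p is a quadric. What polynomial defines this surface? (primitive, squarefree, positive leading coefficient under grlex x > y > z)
(a) Degree: a hyperbolic paraboloid; a quadric, so deg p = 2.
(b) Symmetries: it's symmetric under y → −y, forcing even powers of y; the x ↦ −x reflection is a symmetry, so x appears only in even powers.
(c) From the visible intercepts: one z-axis crossing is at z = 0; it meets the y-axis at y = 0 (among the integer gridlines).
(d) The integer polynomial consistent with all of this is the stated p.

x^2 - y^2 - z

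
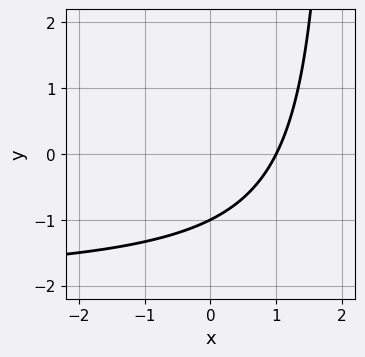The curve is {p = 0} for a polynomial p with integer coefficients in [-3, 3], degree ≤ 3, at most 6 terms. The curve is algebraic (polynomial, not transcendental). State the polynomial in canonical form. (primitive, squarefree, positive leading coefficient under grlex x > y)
1. deg p = 2. A generic line meets the curve in up to 2 points.
2. From the visible intercepts: one y-axis crossing is at y = -1; it meets the x-axis at x = 1 (among the integer gridlines).
3. Solving for integer coefficients yields p as stated.

x*y + 2*x - 2*y - 2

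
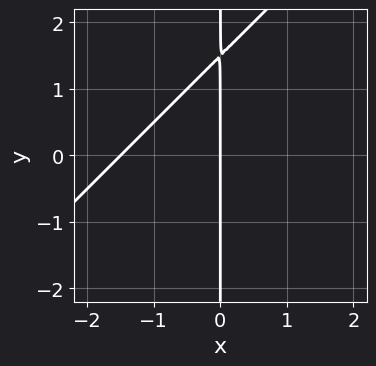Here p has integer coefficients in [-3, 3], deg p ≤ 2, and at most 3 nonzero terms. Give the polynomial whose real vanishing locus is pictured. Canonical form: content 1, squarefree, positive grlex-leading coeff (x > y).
The degree is 2 — no degree-1 curve has this shape.
Against the integer gridlines: it meets the x-axis at x = 0 (among the integer gridlines); every point of the y-axis in the box is on the curve.
Fitting integer coefficients to these (and the overall shape) gives p.

2*x^2 - 2*x*y + 3*x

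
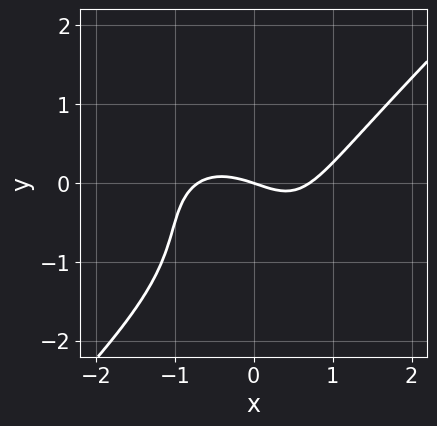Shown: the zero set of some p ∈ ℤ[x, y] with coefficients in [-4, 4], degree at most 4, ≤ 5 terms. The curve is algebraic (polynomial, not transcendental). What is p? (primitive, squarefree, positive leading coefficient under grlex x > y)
2*x^3 - 2*y^3 - 3*y^2 - x - 3*y

1. The degree is 3 — no degree-2 curve has this shape.
2. Checking where it meets the axes: one y-axis crossing is at y = 0; one x-axis crossing is at x = 0.
3. Together with the visible shape, these determine p as stated.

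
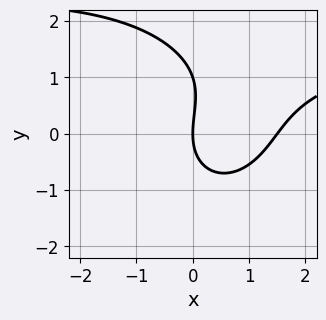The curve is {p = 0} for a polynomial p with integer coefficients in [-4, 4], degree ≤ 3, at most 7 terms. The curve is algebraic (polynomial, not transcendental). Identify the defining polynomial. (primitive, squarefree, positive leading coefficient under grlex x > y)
(a) The degree is 3 — no degree-2 curve has this shape.
(b) Against the integer gridlines: the y-axis gridline crossings are at y ∈ {0, 1}; it meets the x-axis at x = 0 (among the integer gridlines).
(c) Assembling these constraints gives the stated polynomial.

x^2*y + y^3 - 2*x^2 - y^2 + 3*x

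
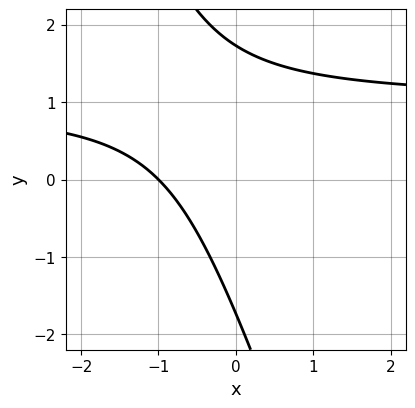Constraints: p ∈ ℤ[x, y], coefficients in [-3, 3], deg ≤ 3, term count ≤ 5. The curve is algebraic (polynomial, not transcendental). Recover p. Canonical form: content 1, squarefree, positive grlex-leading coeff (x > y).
(a) Degree: no degree-1 curve has this shape, so deg p = 2.
(b) Checking where it meets the axes: it crosses the x-axis at the gridline x = -1.
(c) Putting this together gives p.

3*x*y + y^2 - 3*x - 3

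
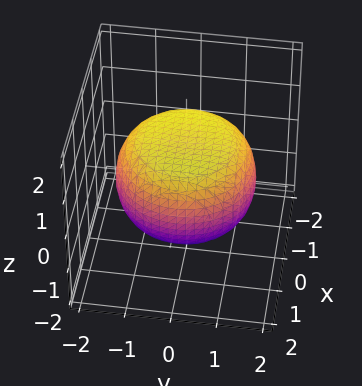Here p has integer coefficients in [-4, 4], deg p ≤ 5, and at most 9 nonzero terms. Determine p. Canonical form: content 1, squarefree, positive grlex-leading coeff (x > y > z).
(a) Degree: the shape is more complex than any degree-3 surface, so deg p = 4.
(b) Symmetries: rotational symmetry about the z-axis ⇒ p depends on x, y only through x² + y².
(c) Reading off the gridlines: a circular section at z = -1 has radius exactly 1; among the integer gridlines, it crosses the z-axis at z ∈ {-1, 1}.
(d) Assembling these constraints gives the stated polynomial.

x^4 + 2*x^2*y^2 + y^4 - x^2 - y^2 + 3*z^2 - 3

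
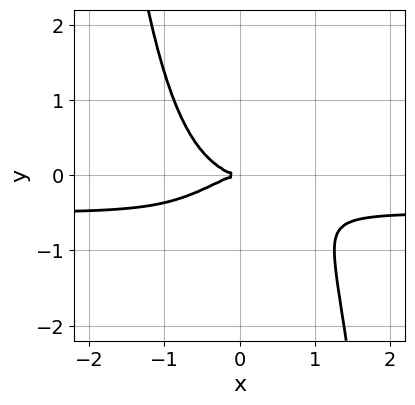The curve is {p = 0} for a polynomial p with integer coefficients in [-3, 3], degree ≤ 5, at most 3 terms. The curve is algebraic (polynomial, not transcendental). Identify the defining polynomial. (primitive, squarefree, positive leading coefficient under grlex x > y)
First, deg p = 4. No degree-3 curve has this shape.
Then, checking where it meets the axes: it crosses the x-axis at the gridline x = 0; it meets the y-axis at y = 0 (among the integer gridlines).
Finally, fitting integer coefficients to these (and the overall shape) gives p.

2*x^3*y + x^3 + 2*y^2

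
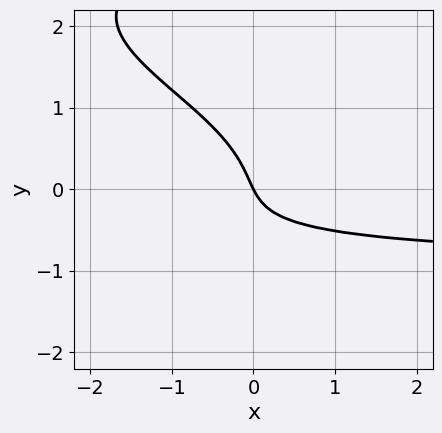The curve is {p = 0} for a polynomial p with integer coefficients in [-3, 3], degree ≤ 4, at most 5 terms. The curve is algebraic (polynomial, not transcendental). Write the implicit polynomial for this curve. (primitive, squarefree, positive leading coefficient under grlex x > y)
1. Degree: a generic line meets the curve in up to 4 points, so deg p = 4.
2. Checking where it meets the axes: it meets the y-axis at y = 0 (among the integer gridlines); it meets the x-axis at x = 0 (among the integer gridlines).
3. Assembling these constraints gives the stated polynomial.

y^4 - 3*y^3 - 2*x*y - 2*x - y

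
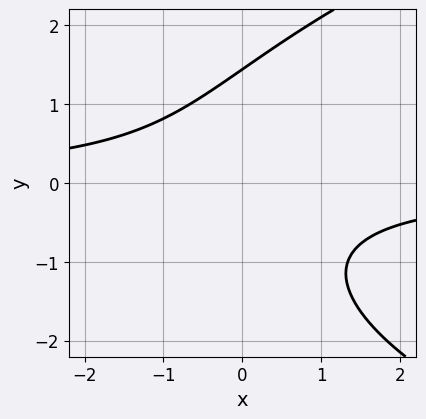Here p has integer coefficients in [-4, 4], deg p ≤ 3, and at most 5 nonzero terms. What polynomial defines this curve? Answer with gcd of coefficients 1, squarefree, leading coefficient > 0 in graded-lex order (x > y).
1. The degree is 3 — no degree-2 curve has this shape.
2. Observable constraints: the curve avoids every integer x-axis point in the box.
3. Together with the visible shape, these determine p as stated.

y^3 - 3*x*y - 3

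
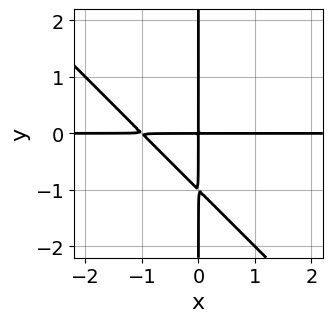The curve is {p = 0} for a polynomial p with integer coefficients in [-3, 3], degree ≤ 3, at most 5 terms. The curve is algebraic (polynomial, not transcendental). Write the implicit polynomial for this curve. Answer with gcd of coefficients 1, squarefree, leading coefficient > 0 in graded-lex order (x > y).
x^2*y + x*y^2 + x*y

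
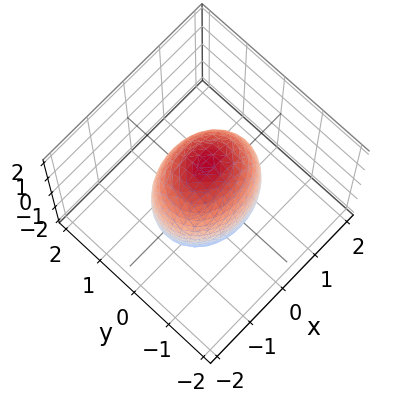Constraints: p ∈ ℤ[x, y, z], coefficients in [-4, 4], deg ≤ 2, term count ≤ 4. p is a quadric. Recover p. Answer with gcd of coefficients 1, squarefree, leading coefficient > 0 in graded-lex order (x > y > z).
2*x^2 + 3*y^2 + z^2 - 3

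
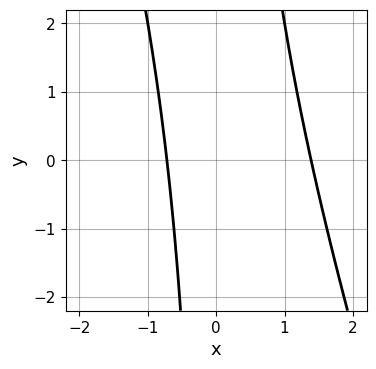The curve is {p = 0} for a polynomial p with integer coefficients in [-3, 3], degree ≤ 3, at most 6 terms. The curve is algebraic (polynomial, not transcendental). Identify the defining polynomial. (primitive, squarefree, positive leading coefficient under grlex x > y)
1. deg p = 2.
2. From the axis intercepts and sections: the curve avoids every integer y-axis point in the box.
3. Solving for integer coefficients yields p as stated.

3*x^2 + x*y - 2*x - 3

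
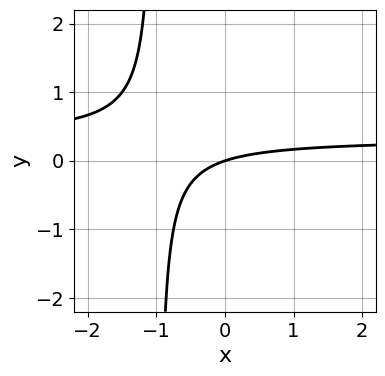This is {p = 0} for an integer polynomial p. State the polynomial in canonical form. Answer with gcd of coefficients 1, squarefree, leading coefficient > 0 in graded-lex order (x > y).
First, deg p = 2.
Then, reading off the gridlines: it meets the x-axis at x = 0 (among the integer gridlines); it meets the y-axis at y = 0 (among the integer gridlines).
Finally, matching integer coefficients to the picture gives p.

3*x*y - x + 3*y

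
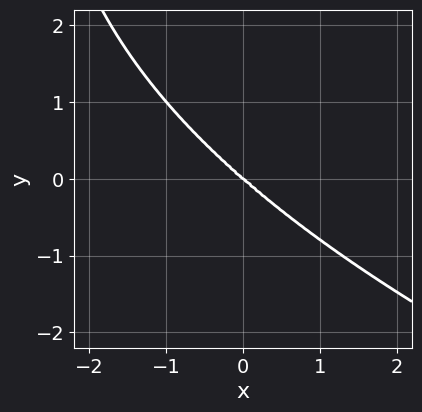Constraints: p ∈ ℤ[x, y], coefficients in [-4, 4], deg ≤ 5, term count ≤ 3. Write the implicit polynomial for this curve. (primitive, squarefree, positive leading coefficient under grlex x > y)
x*y^3 + 2*x^3 + 3*y^3

deg p = 4. No degree-3 curve has this shape.
From the visible intercepts: it meets the y-axis at y = 0 (among the integer gridlines); it meets the x-axis at x = 0 (among the integer gridlines).
Solving for integer coefficients yields p as stated.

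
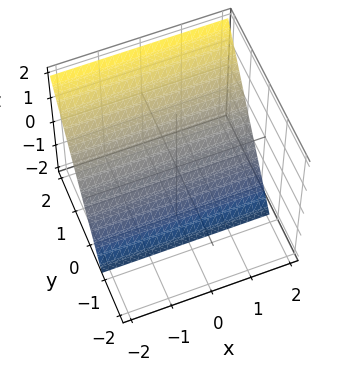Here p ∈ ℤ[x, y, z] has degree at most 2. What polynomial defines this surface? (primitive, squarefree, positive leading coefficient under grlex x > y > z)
Degree: the surface is flat (a plane), so deg p = 1.
From the axis intercepts and sections: it meets the z-axis at z = -1 (among the integer gridlines); the surface avoids every integer x-axis point in the box.
Solving for integer coefficients yields p as stated.

3*y - 2*z - 2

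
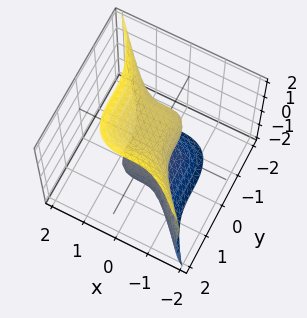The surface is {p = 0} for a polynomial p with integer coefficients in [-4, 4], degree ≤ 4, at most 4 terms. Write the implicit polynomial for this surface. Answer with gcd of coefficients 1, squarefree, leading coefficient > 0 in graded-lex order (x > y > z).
3*x^3 + 2*y^3 - z^3 + 2*z

First, degree: the shape is more complex than any degree-2 surface, so deg p = 3.
Then, reading off the gridlines: it crosses the x-axis at the gridline x = 0; it meets the y-axis at y = 0 (among the integer gridlines).
Finally, fitting integer coefficients to these (and the overall shape) gives p.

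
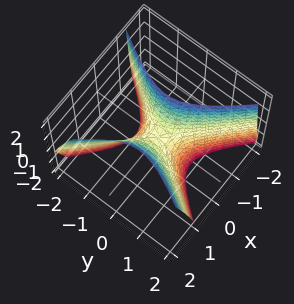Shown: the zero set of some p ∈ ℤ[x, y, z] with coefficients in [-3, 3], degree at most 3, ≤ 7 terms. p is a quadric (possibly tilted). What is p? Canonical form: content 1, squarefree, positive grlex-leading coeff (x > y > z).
(a) deg p = 2. A generic line meets the surface in up to 2 points.
(b) Reading off the gridlines: it meets the x-axis at x = 0 (among the integer gridlines); it meets the z-axis at z = 0 (among the integer gridlines); it crosses the y-axis at the gridline y = 0.
(c) Solving for integer coefficients yields p as stated.

3*x^2 + x*y - x*z - 2*y^2 - z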